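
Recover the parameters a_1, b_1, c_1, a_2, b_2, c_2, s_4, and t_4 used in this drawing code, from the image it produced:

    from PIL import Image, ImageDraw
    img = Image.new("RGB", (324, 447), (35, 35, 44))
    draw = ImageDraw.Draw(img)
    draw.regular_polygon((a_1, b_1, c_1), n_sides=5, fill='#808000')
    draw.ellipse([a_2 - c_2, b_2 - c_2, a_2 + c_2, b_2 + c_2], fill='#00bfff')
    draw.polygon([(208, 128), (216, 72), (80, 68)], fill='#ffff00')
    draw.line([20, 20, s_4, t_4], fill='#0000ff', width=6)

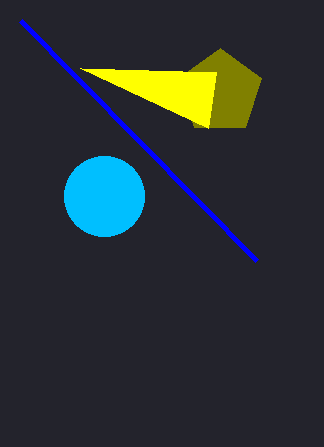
a_1 = 220
b_1 = 92
c_1 = 44
a_2 = 104
b_2 = 196
c_2 = 40
s_4 = 256
t_4 = 260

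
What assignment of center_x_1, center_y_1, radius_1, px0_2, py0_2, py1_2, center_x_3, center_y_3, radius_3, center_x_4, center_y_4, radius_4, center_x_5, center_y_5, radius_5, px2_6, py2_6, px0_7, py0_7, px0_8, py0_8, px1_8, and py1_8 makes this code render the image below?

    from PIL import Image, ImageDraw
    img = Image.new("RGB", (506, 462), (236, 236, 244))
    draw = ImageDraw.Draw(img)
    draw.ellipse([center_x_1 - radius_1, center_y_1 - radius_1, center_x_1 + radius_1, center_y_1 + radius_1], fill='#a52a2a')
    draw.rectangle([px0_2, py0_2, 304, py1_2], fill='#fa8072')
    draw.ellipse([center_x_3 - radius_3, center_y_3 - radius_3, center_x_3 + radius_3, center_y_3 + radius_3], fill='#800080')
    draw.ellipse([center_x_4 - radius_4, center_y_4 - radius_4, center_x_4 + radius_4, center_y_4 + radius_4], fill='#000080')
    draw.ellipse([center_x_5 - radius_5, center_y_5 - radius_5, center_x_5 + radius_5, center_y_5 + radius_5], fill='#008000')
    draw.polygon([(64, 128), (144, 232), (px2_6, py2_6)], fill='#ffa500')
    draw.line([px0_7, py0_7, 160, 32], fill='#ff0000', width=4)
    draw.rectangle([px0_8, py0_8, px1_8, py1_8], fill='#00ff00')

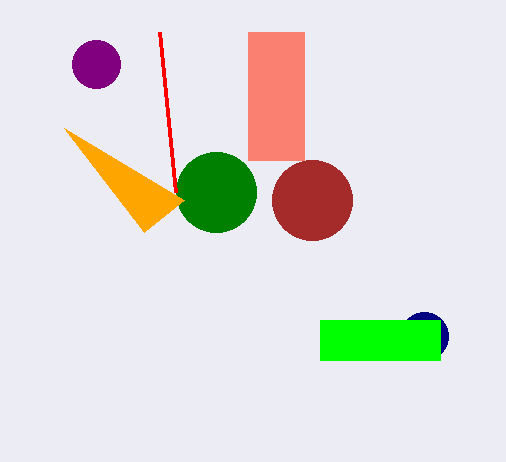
center_x_1 = 312; center_y_1 = 200; radius_1 = 40; px0_2 = 248; py0_2 = 32; py1_2 = 160; center_x_3 = 96; center_y_3 = 64; radius_3 = 24; center_x_4 = 424; center_y_4 = 336; radius_4 = 24; center_x_5 = 216; center_y_5 = 192; radius_5 = 40; px2_6 = 184; py2_6 = 200; px0_7 = 176; py0_7 = 192; px0_8 = 320; py0_8 = 320; px1_8 = 440; py1_8 = 360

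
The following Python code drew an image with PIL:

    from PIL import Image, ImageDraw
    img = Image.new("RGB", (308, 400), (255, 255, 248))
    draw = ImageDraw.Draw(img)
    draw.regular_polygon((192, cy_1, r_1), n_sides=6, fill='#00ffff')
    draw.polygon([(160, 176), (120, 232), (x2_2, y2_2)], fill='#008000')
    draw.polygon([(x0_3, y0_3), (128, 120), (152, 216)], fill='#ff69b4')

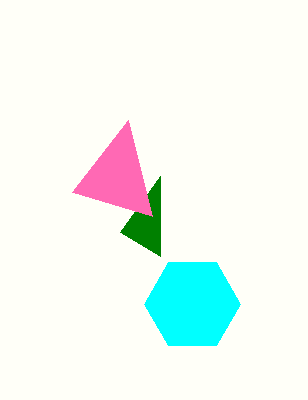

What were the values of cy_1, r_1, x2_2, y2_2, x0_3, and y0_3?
cy_1 = 304, r_1 = 48, x2_2 = 160, y2_2 = 256, x0_3 = 72, y0_3 = 192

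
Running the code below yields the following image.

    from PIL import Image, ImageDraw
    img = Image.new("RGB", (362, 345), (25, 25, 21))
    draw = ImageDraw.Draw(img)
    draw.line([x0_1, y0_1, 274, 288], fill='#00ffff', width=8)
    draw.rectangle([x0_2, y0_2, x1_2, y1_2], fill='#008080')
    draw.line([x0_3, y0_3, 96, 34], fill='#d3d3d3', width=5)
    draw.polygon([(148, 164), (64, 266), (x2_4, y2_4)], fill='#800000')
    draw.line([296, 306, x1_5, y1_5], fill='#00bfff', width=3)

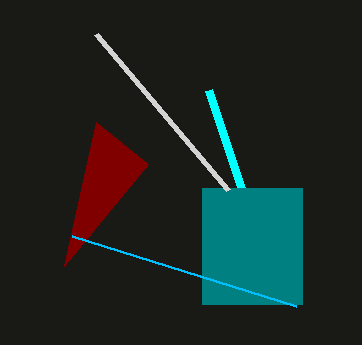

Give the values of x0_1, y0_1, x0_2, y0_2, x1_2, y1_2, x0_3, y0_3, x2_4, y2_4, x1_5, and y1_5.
x0_1 = 208, y0_1 = 90, x0_2 = 202, y0_2 = 188, x1_2 = 302, y1_2 = 304, x0_3 = 228, y0_3 = 190, x2_4 = 96, y2_4 = 122, x1_5 = 72, y1_5 = 236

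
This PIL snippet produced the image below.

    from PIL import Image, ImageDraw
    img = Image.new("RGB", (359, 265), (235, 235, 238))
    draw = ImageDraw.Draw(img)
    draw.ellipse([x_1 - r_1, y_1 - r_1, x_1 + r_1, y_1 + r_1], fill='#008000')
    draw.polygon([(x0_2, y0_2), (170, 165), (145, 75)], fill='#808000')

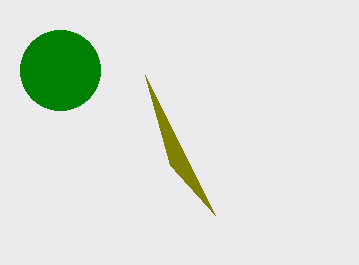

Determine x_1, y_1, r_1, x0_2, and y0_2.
x_1 = 60; y_1 = 70; r_1 = 40; x0_2 = 215; y0_2 = 215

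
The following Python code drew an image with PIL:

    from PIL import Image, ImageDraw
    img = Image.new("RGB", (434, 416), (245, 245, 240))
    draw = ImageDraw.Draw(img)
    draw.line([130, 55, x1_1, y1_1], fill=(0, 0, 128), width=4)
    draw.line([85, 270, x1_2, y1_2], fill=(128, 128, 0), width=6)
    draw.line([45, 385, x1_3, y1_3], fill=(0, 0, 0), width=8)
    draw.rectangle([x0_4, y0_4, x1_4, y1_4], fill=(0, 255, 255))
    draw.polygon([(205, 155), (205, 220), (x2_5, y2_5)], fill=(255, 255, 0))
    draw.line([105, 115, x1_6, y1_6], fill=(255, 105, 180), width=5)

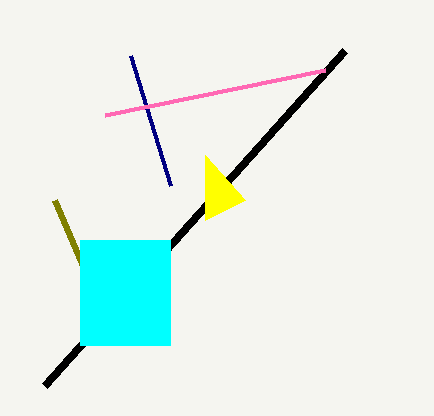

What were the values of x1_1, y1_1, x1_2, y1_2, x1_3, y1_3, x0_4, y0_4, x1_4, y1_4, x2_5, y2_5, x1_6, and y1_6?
x1_1 = 170, y1_1 = 185, x1_2 = 55, y1_2 = 200, x1_3 = 345, y1_3 = 50, x0_4 = 80, y0_4 = 240, x1_4 = 170, y1_4 = 345, x2_5 = 245, y2_5 = 200, x1_6 = 325, y1_6 = 70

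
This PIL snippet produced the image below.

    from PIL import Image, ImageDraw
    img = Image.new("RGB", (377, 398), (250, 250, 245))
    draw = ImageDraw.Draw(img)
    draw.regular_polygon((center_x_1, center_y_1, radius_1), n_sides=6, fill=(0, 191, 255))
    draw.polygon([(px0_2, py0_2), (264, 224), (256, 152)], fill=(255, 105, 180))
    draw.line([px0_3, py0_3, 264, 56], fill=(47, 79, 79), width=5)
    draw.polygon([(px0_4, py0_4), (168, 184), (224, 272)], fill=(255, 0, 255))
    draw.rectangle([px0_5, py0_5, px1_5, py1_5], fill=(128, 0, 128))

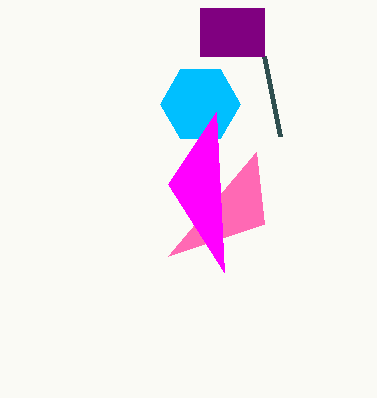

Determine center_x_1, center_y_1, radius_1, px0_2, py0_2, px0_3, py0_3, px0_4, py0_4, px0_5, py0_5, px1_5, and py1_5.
center_x_1 = 200, center_y_1 = 104, radius_1 = 40, px0_2 = 168, py0_2 = 256, px0_3 = 280, py0_3 = 136, px0_4 = 216, py0_4 = 112, px0_5 = 200, py0_5 = 8, px1_5 = 264, py1_5 = 56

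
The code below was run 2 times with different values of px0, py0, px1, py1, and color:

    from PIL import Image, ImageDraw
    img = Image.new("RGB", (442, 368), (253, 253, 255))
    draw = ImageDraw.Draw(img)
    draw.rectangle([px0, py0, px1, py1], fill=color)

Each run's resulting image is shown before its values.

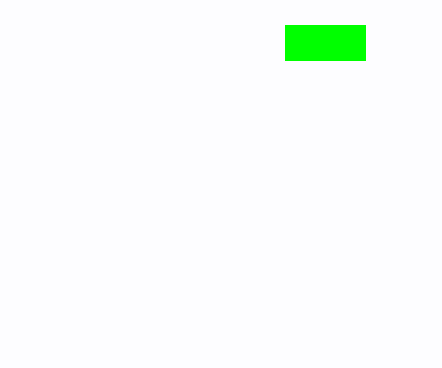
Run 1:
px0 = 285; py0 = 25; px1 = 365; py1 = 60; color = 'lime'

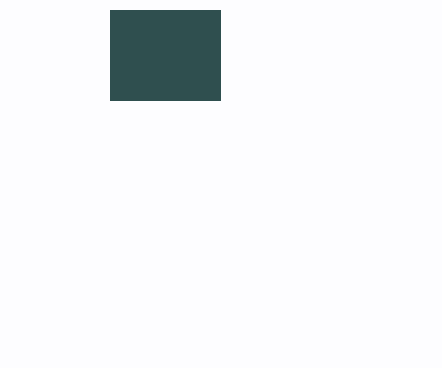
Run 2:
px0 = 110
py0 = 10
px1 = 220
py1 = 100
color = 'darkslategray'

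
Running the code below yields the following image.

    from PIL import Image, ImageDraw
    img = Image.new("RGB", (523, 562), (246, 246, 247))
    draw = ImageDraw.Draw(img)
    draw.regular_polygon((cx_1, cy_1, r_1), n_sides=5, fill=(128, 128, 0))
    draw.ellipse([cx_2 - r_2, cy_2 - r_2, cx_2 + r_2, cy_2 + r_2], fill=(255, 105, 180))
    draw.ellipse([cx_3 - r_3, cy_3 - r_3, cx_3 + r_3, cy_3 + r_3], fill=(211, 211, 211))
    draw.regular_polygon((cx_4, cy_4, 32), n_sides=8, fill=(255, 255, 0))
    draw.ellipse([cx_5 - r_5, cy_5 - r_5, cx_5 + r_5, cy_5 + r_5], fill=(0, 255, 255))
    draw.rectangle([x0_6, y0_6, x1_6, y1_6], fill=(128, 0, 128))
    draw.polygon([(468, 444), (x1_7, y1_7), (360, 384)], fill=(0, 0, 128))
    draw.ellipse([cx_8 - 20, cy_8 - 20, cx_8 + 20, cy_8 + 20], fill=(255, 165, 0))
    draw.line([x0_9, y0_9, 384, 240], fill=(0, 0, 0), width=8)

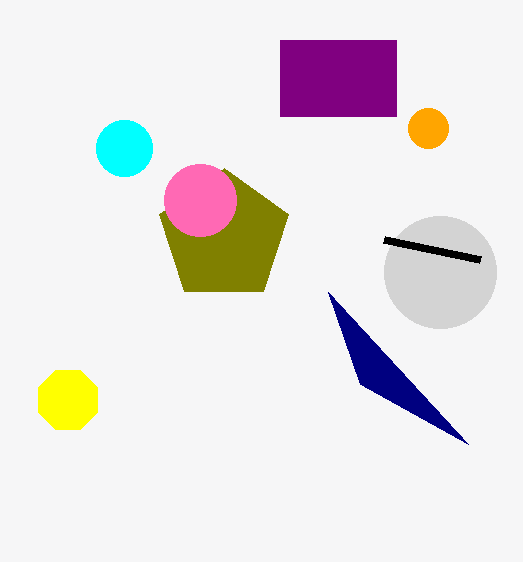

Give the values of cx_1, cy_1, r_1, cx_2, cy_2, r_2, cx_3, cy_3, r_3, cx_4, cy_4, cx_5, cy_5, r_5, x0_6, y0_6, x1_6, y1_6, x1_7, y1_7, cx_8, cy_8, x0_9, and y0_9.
cx_1 = 224
cy_1 = 236
r_1 = 68
cx_2 = 200
cy_2 = 200
r_2 = 36
cx_3 = 440
cy_3 = 272
r_3 = 56
cx_4 = 68
cy_4 = 400
cx_5 = 124
cy_5 = 148
r_5 = 28
x0_6 = 280
y0_6 = 40
x1_6 = 396
y1_6 = 116
x1_7 = 328
y1_7 = 292
cx_8 = 428
cy_8 = 128
x0_9 = 480
y0_9 = 260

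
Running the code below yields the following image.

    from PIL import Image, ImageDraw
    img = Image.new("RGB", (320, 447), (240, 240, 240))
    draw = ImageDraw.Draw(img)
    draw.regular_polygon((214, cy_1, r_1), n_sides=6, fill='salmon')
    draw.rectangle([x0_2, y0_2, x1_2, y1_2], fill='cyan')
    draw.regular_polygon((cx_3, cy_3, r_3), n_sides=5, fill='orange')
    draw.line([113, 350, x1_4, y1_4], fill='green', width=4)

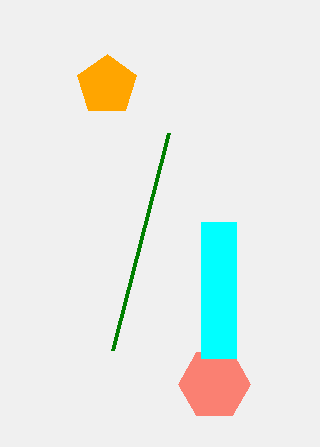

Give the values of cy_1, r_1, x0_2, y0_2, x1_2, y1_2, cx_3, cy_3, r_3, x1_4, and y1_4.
cy_1 = 384, r_1 = 36, x0_2 = 201, y0_2 = 222, x1_2 = 236, y1_2 = 358, cx_3 = 107, cy_3 = 85, r_3 = 31, x1_4 = 169, y1_4 = 133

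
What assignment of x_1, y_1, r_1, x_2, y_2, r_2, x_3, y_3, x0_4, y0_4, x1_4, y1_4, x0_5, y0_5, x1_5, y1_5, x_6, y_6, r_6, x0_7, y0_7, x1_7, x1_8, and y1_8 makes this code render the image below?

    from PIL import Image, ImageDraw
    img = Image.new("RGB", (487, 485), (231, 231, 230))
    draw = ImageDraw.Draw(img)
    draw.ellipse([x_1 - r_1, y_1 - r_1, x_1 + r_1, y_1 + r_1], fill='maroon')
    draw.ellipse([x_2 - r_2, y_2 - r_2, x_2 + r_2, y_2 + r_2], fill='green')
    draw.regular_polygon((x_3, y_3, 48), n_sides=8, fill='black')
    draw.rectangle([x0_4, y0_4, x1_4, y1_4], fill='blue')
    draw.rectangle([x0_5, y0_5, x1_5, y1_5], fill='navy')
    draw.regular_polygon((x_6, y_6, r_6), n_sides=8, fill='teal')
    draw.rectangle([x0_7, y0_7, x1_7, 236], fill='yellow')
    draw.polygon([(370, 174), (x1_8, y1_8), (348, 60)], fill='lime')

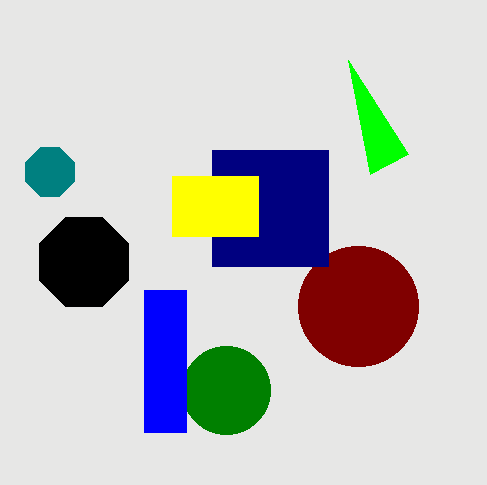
x_1 = 358, y_1 = 306, r_1 = 60, x_2 = 226, y_2 = 390, r_2 = 44, x_3 = 84, y_3 = 262, x0_4 = 144, y0_4 = 290, x1_4 = 186, y1_4 = 432, x0_5 = 212, y0_5 = 150, x1_5 = 328, y1_5 = 266, x_6 = 50, y_6 = 172, r_6 = 26, x0_7 = 172, y0_7 = 176, x1_7 = 258, x1_8 = 408, y1_8 = 154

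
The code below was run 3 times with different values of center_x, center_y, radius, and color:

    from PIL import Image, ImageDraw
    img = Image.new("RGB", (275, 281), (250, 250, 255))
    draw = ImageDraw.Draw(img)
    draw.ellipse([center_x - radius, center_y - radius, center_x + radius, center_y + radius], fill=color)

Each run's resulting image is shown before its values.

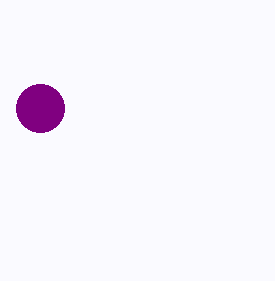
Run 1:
center_x = 40, center_y = 108, radius = 24, color = 'purple'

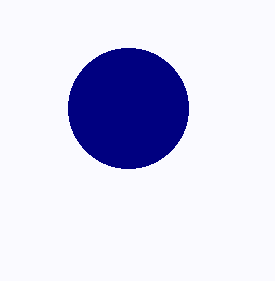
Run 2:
center_x = 128; center_y = 108; radius = 60; color = 'navy'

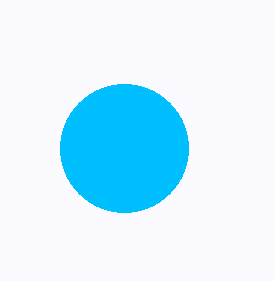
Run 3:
center_x = 124
center_y = 148
radius = 64
color = 'deepskyblue'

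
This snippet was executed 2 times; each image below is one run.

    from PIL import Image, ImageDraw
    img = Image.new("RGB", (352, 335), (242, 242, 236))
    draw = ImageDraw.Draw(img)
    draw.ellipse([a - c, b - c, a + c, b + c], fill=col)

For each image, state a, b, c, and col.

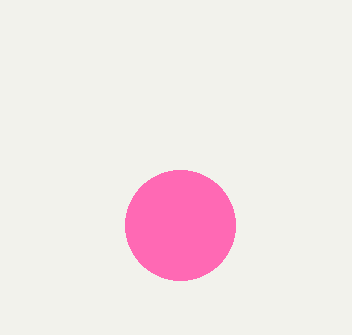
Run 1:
a = 180, b = 225, c = 55, col = 'hotpink'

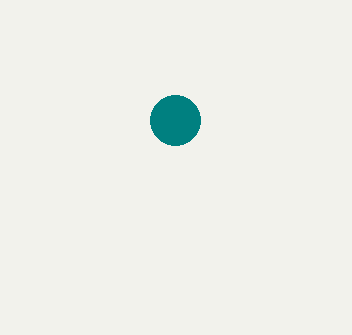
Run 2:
a = 175
b = 120
c = 25
col = 'teal'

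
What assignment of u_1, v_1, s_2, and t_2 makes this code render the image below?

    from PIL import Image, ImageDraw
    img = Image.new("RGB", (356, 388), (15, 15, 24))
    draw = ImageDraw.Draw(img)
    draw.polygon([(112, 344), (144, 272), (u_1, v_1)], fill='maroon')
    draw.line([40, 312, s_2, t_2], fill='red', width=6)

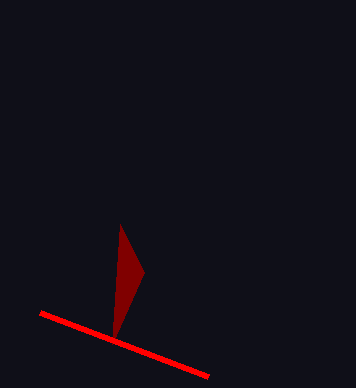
u_1 = 120; v_1 = 224; s_2 = 208; t_2 = 376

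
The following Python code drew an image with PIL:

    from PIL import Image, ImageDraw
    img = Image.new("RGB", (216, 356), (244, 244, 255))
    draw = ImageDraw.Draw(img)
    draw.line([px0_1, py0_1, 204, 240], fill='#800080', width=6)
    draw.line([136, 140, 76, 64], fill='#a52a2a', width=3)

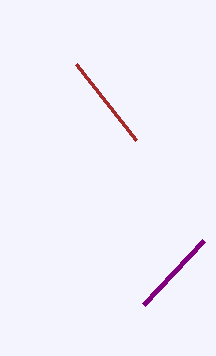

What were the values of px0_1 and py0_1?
px0_1 = 144, py0_1 = 304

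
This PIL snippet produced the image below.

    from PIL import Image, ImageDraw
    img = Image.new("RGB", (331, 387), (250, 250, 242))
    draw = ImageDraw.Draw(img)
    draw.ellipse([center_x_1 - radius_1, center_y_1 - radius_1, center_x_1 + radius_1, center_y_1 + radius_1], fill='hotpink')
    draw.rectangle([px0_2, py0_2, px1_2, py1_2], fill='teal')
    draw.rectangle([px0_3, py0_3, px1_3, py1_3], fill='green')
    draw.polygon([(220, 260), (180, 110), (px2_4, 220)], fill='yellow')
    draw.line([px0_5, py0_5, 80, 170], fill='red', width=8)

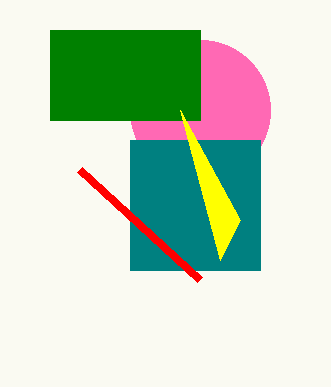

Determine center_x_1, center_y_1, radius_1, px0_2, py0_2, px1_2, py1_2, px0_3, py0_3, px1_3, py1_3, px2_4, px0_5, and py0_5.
center_x_1 = 200
center_y_1 = 110
radius_1 = 70
px0_2 = 130
py0_2 = 140
px1_2 = 260
py1_2 = 270
px0_3 = 50
py0_3 = 30
px1_3 = 200
py1_3 = 120
px2_4 = 240
px0_5 = 200
py0_5 = 280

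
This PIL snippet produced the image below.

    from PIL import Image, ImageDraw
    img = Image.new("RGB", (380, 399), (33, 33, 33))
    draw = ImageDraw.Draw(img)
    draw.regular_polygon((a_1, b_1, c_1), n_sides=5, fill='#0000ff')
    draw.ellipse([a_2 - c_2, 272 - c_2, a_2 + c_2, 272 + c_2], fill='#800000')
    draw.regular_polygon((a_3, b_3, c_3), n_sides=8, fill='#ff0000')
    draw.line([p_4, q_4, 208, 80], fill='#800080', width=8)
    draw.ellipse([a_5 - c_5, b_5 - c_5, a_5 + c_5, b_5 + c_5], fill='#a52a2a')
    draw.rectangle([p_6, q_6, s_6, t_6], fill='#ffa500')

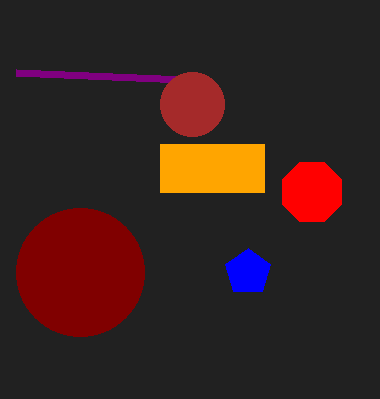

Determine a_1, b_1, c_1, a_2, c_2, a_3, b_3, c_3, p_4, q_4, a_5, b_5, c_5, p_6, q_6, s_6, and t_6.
a_1 = 248
b_1 = 272
c_1 = 24
a_2 = 80
c_2 = 64
a_3 = 312
b_3 = 192
c_3 = 32
p_4 = 16
q_4 = 72
a_5 = 192
b_5 = 104
c_5 = 32
p_6 = 160
q_6 = 144
s_6 = 264
t_6 = 192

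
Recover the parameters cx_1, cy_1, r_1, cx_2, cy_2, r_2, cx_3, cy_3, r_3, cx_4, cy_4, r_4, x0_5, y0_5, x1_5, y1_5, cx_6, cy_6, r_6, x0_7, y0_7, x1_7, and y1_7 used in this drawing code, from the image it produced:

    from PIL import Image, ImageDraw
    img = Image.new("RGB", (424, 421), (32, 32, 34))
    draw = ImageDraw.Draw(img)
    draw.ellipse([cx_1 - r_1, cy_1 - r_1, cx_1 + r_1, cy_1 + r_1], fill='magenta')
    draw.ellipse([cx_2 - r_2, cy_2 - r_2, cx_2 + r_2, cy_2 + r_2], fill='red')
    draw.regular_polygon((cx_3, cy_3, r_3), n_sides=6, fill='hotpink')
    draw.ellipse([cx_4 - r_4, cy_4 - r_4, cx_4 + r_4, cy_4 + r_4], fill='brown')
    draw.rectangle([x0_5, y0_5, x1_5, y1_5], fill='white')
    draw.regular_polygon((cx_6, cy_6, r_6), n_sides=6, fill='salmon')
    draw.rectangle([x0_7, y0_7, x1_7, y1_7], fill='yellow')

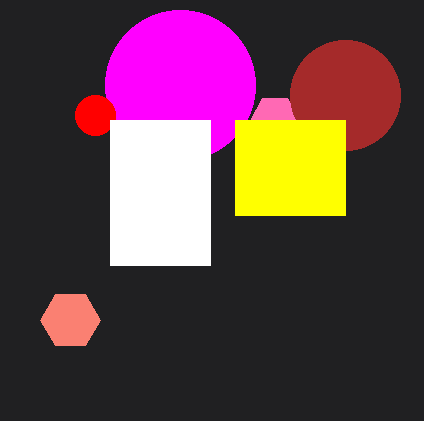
cx_1 = 180; cy_1 = 85; r_1 = 75; cx_2 = 95; cy_2 = 115; r_2 = 20; cx_3 = 275; cy_3 = 120; r_3 = 25; cx_4 = 345; cy_4 = 95; r_4 = 55; x0_5 = 110; y0_5 = 120; x1_5 = 210; y1_5 = 265; cx_6 = 70; cy_6 = 320; r_6 = 30; x0_7 = 235; y0_7 = 120; x1_7 = 345; y1_7 = 215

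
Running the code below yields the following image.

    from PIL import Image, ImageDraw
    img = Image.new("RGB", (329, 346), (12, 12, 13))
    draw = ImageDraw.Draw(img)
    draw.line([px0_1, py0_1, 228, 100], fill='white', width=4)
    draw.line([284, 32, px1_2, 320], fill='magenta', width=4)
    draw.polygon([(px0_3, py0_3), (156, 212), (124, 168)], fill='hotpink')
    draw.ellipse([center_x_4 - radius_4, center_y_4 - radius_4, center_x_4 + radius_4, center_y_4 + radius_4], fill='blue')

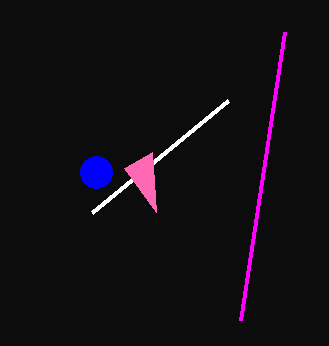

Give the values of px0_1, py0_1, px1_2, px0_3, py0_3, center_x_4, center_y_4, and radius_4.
px0_1 = 92
py0_1 = 212
px1_2 = 240
px0_3 = 152
py0_3 = 152
center_x_4 = 96
center_y_4 = 172
radius_4 = 16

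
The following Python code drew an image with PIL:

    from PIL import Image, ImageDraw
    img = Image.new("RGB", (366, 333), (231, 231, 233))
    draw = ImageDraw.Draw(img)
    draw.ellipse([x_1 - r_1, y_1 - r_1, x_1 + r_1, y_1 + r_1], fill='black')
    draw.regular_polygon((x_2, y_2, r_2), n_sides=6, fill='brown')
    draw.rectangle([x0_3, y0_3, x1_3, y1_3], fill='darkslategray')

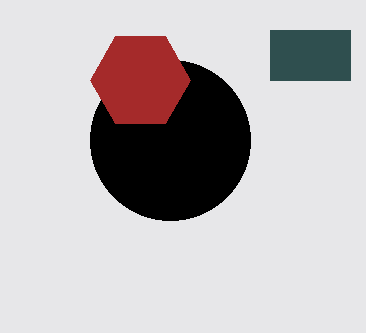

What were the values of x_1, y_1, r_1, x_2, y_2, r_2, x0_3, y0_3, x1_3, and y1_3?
x_1 = 170, y_1 = 140, r_1 = 80, x_2 = 140, y_2 = 80, r_2 = 50, x0_3 = 270, y0_3 = 30, x1_3 = 350, y1_3 = 80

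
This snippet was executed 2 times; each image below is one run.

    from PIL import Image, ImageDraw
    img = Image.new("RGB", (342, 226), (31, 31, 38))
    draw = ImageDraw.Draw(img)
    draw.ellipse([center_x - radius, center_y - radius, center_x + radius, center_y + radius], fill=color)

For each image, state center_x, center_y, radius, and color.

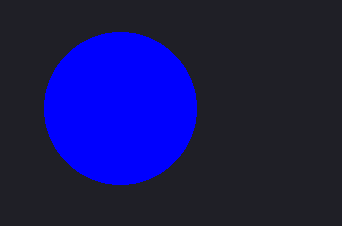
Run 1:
center_x = 120, center_y = 108, radius = 76, color = 'blue'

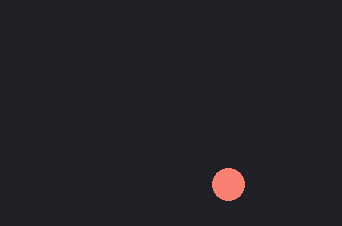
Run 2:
center_x = 228; center_y = 184; radius = 16; color = 'salmon'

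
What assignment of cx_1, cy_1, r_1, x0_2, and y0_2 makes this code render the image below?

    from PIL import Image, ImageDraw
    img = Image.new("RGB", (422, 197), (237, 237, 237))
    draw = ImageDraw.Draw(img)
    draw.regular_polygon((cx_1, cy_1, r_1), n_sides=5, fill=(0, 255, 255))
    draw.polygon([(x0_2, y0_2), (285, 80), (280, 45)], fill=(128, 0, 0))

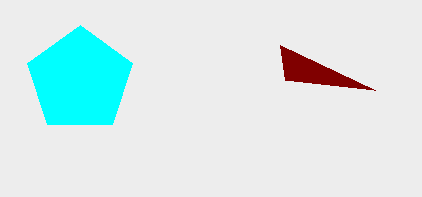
cx_1 = 80
cy_1 = 80
r_1 = 55
x0_2 = 375
y0_2 = 90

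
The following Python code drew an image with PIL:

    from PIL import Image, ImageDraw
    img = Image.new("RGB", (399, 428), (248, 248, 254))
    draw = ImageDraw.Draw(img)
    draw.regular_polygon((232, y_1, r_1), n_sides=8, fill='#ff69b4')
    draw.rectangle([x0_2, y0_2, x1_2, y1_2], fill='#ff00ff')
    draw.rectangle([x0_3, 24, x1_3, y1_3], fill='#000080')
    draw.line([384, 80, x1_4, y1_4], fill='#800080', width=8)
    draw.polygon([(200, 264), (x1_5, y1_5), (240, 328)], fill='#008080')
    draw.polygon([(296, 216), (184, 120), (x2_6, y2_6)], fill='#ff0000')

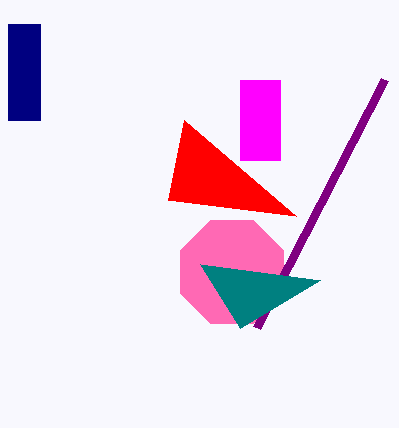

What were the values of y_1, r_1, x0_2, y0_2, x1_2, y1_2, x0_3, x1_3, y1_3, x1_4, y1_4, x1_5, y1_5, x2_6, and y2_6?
y_1 = 272, r_1 = 56, x0_2 = 240, y0_2 = 80, x1_2 = 280, y1_2 = 160, x0_3 = 8, x1_3 = 40, y1_3 = 120, x1_4 = 256, y1_4 = 328, x1_5 = 320, y1_5 = 280, x2_6 = 168, y2_6 = 200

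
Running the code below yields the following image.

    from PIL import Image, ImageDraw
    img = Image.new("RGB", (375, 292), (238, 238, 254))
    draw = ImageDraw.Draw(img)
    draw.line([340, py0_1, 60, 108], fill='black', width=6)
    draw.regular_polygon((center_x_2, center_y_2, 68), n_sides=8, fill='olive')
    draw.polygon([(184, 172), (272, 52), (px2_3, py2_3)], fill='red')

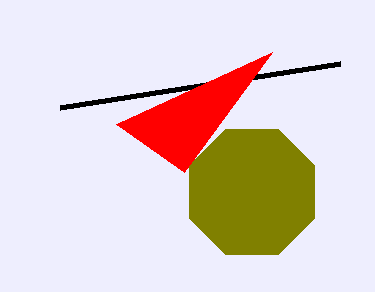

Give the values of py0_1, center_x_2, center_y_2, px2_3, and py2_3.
py0_1 = 64; center_x_2 = 252; center_y_2 = 192; px2_3 = 116; py2_3 = 124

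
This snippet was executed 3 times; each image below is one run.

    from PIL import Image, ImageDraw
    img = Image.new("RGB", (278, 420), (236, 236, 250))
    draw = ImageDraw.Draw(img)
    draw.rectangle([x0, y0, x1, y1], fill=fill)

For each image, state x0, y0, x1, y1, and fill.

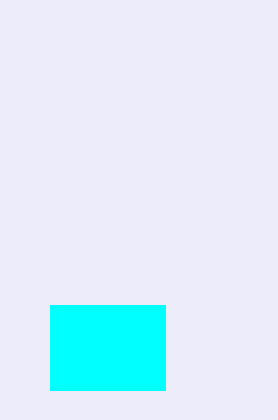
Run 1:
x0 = 50, y0 = 305, x1 = 165, y1 = 390, fill = 'cyan'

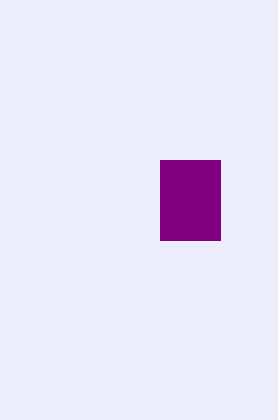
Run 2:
x0 = 160; y0 = 160; x1 = 220; y1 = 240; fill = 'purple'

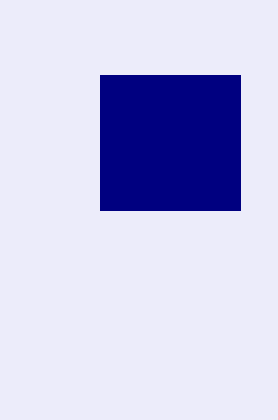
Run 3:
x0 = 100; y0 = 75; x1 = 240; y1 = 210; fill = 'navy'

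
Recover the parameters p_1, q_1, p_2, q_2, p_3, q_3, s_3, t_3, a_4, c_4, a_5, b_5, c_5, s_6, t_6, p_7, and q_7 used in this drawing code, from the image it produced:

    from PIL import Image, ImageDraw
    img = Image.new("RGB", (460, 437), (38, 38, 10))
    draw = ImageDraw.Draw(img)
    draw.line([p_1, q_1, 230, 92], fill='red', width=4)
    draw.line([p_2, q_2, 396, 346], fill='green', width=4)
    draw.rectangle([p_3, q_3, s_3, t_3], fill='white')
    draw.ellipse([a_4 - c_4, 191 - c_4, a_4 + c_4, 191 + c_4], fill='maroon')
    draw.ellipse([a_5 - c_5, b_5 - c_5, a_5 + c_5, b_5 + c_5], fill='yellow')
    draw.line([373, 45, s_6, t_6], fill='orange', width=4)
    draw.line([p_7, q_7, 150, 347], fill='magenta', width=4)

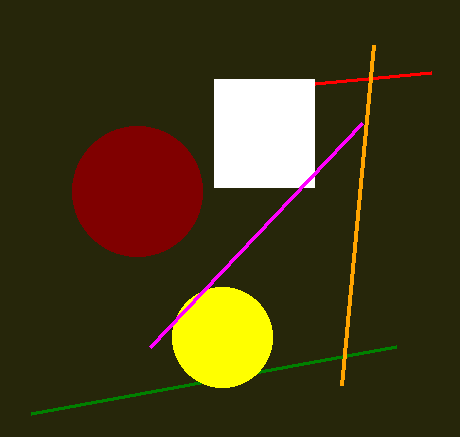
p_1 = 431
q_1 = 73
p_2 = 31
q_2 = 413
p_3 = 214
q_3 = 79
s_3 = 314
t_3 = 187
a_4 = 137
c_4 = 65
a_5 = 222
b_5 = 337
c_5 = 50
s_6 = 341
t_6 = 385
p_7 = 362
q_7 = 123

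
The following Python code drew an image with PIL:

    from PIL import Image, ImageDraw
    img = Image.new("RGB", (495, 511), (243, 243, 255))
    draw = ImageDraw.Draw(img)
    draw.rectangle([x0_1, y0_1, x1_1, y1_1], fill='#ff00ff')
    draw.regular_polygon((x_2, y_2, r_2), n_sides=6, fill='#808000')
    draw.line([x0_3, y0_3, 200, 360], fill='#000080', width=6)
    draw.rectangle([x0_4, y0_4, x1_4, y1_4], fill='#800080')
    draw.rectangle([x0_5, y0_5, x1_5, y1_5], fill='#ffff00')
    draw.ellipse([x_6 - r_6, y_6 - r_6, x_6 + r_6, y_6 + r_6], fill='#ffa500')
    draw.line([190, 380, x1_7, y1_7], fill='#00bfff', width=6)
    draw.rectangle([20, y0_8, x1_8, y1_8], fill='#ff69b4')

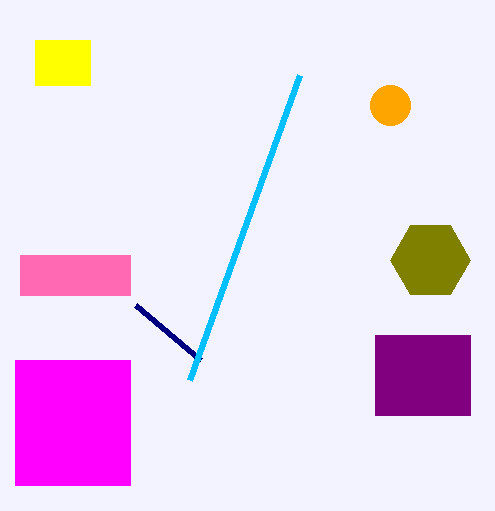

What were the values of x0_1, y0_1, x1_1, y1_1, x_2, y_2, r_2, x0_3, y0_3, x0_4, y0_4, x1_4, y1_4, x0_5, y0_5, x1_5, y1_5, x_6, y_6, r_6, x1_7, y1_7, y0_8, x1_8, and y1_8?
x0_1 = 15; y0_1 = 360; x1_1 = 130; y1_1 = 485; x_2 = 430; y_2 = 260; r_2 = 40; x0_3 = 135; y0_3 = 305; x0_4 = 375; y0_4 = 335; x1_4 = 470; y1_4 = 415; x0_5 = 35; y0_5 = 40; x1_5 = 90; y1_5 = 85; x_6 = 390; y_6 = 105; r_6 = 20; x1_7 = 300; y1_7 = 75; y0_8 = 255; x1_8 = 130; y1_8 = 295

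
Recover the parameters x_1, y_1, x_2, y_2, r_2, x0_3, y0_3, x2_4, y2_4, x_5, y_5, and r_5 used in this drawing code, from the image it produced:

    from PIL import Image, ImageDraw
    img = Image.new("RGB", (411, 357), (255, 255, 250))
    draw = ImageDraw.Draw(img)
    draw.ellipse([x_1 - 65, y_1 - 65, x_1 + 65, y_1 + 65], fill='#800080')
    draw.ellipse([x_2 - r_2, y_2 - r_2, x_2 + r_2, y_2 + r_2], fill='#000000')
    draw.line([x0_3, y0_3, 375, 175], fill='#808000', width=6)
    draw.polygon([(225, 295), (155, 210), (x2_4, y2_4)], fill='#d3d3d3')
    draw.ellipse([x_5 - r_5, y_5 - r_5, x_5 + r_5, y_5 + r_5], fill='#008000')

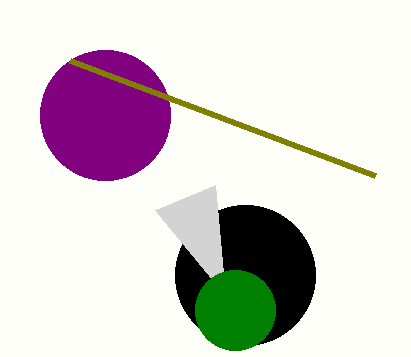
x_1 = 105
y_1 = 115
x_2 = 245
y_2 = 275
r_2 = 70
x0_3 = 70
y0_3 = 60
x2_4 = 215
y2_4 = 185
x_5 = 235
y_5 = 310
r_5 = 40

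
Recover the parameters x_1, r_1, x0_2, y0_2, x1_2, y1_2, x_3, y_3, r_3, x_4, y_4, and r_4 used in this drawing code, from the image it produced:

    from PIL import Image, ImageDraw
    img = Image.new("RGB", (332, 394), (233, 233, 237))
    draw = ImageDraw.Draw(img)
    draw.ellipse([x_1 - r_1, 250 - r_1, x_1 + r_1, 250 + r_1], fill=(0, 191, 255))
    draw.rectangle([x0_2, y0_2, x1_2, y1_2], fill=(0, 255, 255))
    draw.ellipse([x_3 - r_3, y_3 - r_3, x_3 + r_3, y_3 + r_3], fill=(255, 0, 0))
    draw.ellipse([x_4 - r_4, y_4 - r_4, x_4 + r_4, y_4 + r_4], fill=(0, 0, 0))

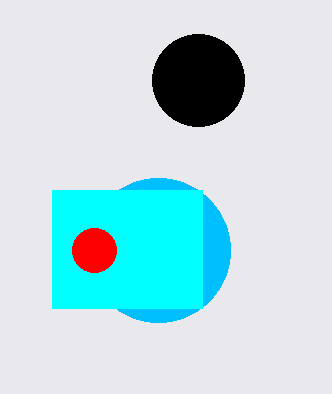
x_1 = 158, r_1 = 72, x0_2 = 52, y0_2 = 190, x1_2 = 202, y1_2 = 308, x_3 = 94, y_3 = 250, r_3 = 22, x_4 = 198, y_4 = 80, r_4 = 46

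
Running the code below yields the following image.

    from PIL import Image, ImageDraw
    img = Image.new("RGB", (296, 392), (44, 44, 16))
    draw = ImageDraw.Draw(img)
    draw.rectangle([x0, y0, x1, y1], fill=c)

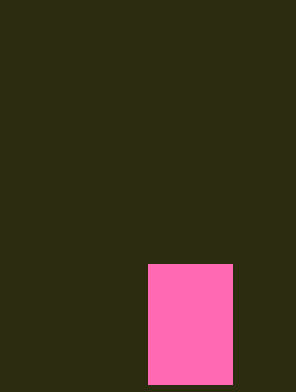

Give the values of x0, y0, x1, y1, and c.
x0 = 148, y0 = 264, x1 = 232, y1 = 384, c = 'hotpink'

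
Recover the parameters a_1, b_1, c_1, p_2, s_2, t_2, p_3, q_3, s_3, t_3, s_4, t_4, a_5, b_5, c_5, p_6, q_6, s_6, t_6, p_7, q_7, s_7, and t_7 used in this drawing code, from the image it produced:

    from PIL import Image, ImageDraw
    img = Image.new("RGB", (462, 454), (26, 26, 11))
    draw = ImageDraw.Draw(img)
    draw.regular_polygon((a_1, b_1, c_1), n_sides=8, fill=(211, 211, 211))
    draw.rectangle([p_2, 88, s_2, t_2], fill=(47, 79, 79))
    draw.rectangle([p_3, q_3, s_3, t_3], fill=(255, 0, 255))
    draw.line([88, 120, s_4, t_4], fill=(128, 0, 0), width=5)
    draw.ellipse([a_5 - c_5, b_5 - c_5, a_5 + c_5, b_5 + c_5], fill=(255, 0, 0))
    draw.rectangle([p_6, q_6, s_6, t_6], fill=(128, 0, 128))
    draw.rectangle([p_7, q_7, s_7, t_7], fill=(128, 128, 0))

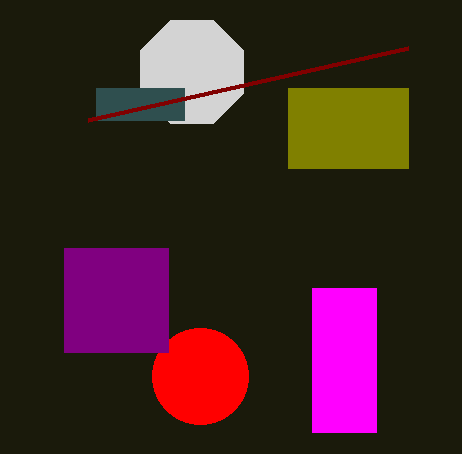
a_1 = 192
b_1 = 72
c_1 = 56
p_2 = 96
s_2 = 184
t_2 = 120
p_3 = 312
q_3 = 288
s_3 = 376
t_3 = 432
s_4 = 408
t_4 = 48
a_5 = 200
b_5 = 376
c_5 = 48
p_6 = 64
q_6 = 248
s_6 = 168
t_6 = 352
p_7 = 288
q_7 = 88
s_7 = 408
t_7 = 168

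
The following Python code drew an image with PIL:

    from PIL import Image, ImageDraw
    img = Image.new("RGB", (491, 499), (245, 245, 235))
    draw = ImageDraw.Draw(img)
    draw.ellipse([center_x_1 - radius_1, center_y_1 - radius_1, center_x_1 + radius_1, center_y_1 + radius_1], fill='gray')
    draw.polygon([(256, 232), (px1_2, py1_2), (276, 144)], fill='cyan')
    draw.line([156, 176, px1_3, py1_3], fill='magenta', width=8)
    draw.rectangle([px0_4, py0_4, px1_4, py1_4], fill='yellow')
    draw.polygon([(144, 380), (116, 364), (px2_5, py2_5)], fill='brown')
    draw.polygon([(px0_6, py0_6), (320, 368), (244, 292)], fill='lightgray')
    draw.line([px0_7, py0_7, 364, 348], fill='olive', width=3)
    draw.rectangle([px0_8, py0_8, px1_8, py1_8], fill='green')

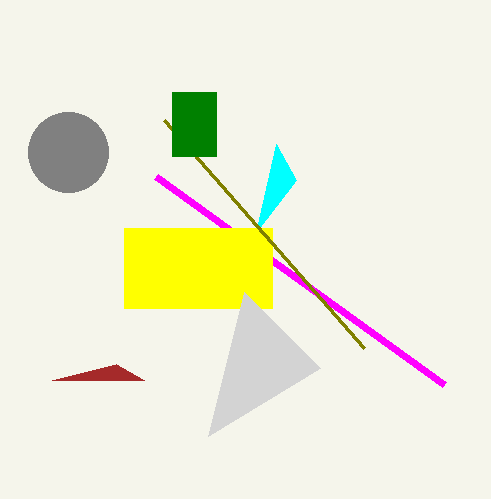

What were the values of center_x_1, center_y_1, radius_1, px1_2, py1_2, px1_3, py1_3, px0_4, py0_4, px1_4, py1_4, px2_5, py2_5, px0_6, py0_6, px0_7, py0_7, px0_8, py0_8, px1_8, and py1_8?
center_x_1 = 68
center_y_1 = 152
radius_1 = 40
px1_2 = 296
py1_2 = 180
px1_3 = 444
py1_3 = 384
px0_4 = 124
py0_4 = 228
px1_4 = 272
py1_4 = 308
px2_5 = 52
py2_5 = 380
px0_6 = 208
py0_6 = 436
px0_7 = 164
py0_7 = 120
px0_8 = 172
py0_8 = 92
px1_8 = 216
py1_8 = 156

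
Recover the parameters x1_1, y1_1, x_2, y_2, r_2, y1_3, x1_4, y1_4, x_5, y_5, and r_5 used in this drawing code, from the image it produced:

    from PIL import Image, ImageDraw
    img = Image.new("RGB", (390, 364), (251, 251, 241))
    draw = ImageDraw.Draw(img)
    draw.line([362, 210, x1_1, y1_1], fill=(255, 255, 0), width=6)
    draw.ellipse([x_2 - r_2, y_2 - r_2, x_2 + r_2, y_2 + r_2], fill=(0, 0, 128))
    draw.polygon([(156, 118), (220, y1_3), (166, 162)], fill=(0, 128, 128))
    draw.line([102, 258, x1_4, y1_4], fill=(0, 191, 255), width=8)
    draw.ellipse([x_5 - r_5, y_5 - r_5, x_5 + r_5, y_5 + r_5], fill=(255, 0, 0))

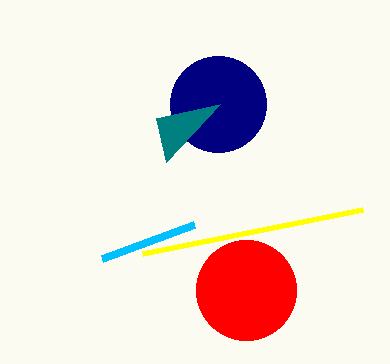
x1_1 = 142
y1_1 = 254
x_2 = 218
y_2 = 104
r_2 = 48
y1_3 = 104
x1_4 = 194
y1_4 = 224
x_5 = 246
y_5 = 290
r_5 = 50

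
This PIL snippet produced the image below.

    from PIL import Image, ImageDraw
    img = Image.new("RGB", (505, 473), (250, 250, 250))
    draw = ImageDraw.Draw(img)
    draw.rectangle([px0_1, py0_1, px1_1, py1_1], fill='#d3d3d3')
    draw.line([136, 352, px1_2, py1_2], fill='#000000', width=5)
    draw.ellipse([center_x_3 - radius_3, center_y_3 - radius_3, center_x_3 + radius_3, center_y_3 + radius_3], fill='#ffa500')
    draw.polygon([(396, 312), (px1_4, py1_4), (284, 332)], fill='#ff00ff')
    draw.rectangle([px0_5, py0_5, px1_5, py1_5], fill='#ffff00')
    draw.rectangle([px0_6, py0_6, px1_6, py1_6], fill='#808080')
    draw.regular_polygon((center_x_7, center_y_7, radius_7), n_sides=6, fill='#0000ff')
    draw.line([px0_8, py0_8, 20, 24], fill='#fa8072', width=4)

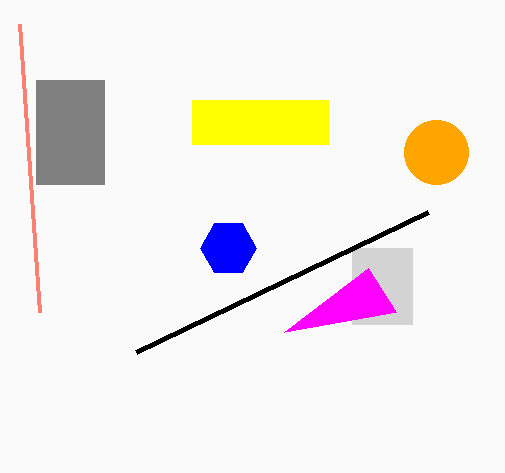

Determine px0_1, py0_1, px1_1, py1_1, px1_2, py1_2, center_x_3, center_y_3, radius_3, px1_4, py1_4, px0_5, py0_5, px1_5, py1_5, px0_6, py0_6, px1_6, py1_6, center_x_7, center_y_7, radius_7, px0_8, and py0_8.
px0_1 = 352
py0_1 = 248
px1_1 = 412
py1_1 = 324
px1_2 = 428
py1_2 = 212
center_x_3 = 436
center_y_3 = 152
radius_3 = 32
px1_4 = 368
py1_4 = 268
px0_5 = 192
py0_5 = 100
px1_5 = 328
py1_5 = 144
px0_6 = 36
py0_6 = 80
px1_6 = 104
py1_6 = 184
center_x_7 = 228
center_y_7 = 248
radius_7 = 28
px0_8 = 40
py0_8 = 312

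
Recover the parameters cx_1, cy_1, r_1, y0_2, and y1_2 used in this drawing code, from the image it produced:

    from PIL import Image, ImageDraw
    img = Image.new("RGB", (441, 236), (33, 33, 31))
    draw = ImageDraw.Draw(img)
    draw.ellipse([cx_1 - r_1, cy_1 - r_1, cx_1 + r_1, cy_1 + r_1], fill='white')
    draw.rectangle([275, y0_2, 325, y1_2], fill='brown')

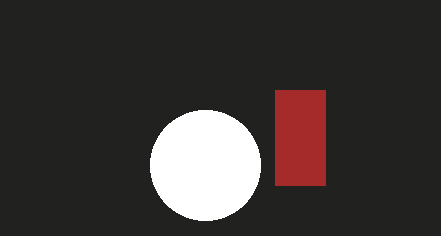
cx_1 = 205
cy_1 = 165
r_1 = 55
y0_2 = 90
y1_2 = 185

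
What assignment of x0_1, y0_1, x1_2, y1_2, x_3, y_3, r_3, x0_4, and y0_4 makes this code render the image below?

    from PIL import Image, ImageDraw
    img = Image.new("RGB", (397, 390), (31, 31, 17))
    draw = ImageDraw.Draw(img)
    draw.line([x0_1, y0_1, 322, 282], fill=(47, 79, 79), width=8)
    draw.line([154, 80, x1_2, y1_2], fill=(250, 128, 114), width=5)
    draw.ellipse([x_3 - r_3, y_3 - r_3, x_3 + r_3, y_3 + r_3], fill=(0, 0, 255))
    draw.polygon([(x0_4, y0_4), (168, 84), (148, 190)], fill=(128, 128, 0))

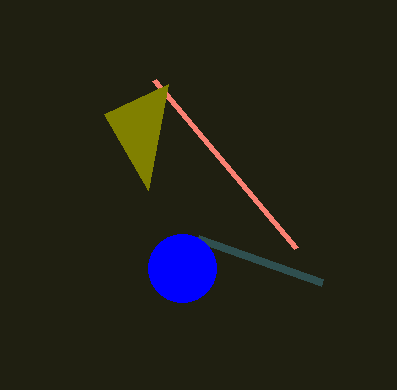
x0_1 = 198, y0_1 = 238, x1_2 = 296, y1_2 = 248, x_3 = 182, y_3 = 268, r_3 = 34, x0_4 = 104, y0_4 = 114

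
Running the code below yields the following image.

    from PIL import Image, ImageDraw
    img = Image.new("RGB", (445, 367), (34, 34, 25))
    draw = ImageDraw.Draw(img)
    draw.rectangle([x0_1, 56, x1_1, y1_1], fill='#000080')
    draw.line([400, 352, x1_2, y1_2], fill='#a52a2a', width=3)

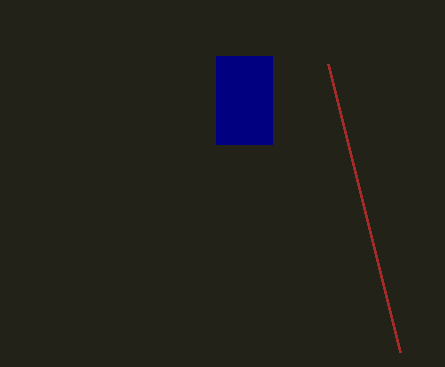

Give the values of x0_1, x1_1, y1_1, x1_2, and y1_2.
x0_1 = 216
x1_1 = 272
y1_1 = 144
x1_2 = 328
y1_2 = 64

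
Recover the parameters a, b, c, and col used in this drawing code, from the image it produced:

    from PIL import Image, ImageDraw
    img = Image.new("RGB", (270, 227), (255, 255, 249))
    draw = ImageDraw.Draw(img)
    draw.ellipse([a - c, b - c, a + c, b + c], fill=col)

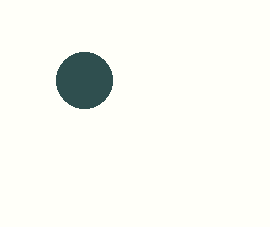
a = 84
b = 80
c = 28
col = 'darkslategray'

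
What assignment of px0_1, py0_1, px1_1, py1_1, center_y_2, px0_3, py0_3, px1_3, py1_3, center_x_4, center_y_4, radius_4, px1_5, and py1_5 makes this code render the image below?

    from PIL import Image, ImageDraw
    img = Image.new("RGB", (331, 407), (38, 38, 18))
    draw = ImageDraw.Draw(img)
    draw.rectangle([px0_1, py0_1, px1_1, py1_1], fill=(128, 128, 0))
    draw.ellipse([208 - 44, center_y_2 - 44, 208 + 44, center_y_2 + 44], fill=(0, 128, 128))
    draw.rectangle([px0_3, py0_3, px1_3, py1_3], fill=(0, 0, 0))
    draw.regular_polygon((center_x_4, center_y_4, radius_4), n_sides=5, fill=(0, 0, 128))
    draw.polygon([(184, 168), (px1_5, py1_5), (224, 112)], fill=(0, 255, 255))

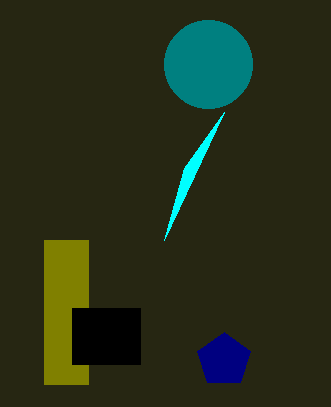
px0_1 = 44; py0_1 = 240; px1_1 = 88; py1_1 = 384; center_y_2 = 64; px0_3 = 72; py0_3 = 308; px1_3 = 140; py1_3 = 364; center_x_4 = 224; center_y_4 = 360; radius_4 = 28; px1_5 = 164; py1_5 = 240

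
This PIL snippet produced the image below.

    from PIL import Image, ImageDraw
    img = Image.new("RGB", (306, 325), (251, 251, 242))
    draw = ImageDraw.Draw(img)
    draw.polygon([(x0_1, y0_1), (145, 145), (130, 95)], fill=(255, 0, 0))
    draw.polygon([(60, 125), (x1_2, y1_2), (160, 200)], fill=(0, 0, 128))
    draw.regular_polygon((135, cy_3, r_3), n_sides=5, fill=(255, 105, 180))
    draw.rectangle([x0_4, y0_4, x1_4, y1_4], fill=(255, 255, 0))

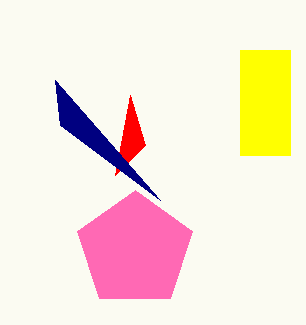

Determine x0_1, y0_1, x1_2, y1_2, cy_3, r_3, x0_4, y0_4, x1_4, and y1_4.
x0_1 = 115
y0_1 = 175
x1_2 = 55
y1_2 = 80
cy_3 = 250
r_3 = 60
x0_4 = 240
y0_4 = 50
x1_4 = 290
y1_4 = 155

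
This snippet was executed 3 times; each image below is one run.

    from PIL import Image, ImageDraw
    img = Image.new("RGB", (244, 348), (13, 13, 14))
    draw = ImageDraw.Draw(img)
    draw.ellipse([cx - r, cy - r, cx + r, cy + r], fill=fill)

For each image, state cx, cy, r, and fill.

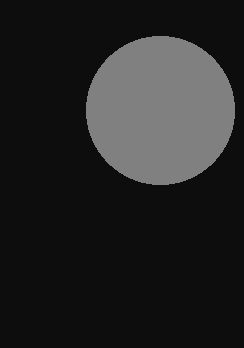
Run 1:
cx = 160, cy = 110, r = 74, fill = 'gray'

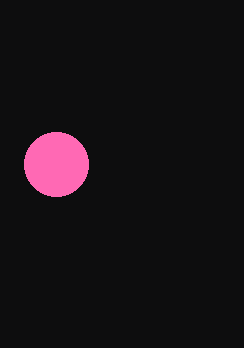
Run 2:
cx = 56
cy = 164
r = 32
fill = 'hotpink'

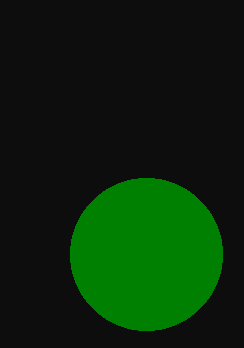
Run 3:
cx = 146
cy = 254
r = 76
fill = 'green'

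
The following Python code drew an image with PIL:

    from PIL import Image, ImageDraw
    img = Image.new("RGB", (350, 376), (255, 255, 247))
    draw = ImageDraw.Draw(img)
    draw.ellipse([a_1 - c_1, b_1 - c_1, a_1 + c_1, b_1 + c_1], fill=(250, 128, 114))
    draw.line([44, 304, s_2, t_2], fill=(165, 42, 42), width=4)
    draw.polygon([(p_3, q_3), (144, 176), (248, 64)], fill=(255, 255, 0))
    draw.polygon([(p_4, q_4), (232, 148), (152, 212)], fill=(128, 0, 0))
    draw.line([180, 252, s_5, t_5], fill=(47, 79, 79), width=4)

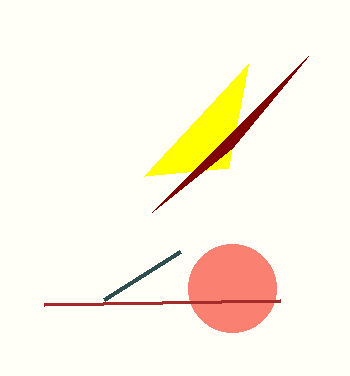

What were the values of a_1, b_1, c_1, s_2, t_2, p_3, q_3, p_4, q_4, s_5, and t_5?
a_1 = 232
b_1 = 288
c_1 = 44
s_2 = 280
t_2 = 300
p_3 = 228
q_3 = 168
p_4 = 308
q_4 = 56
s_5 = 104
t_5 = 300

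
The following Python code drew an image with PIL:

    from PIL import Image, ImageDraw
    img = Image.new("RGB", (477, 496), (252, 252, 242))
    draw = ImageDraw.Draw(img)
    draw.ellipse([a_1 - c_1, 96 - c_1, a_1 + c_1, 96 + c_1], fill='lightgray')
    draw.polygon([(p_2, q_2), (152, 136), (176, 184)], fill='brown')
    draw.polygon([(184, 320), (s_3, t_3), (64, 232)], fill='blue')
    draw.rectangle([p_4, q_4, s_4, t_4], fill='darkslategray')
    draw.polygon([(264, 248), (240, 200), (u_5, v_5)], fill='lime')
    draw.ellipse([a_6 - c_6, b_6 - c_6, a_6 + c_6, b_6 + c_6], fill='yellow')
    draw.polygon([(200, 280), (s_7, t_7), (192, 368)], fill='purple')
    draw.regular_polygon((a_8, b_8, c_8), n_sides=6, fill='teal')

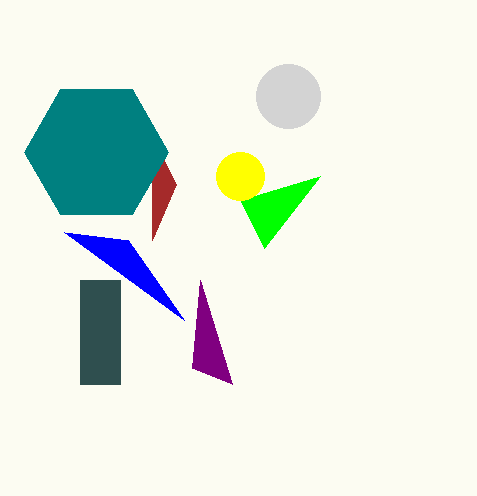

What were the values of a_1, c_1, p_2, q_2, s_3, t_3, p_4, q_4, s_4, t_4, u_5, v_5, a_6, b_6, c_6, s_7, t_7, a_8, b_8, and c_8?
a_1 = 288; c_1 = 32; p_2 = 152; q_2 = 240; s_3 = 128; t_3 = 240; p_4 = 80; q_4 = 280; s_4 = 120; t_4 = 384; u_5 = 320; v_5 = 176; a_6 = 240; b_6 = 176; c_6 = 24; s_7 = 232; t_7 = 384; a_8 = 96; b_8 = 152; c_8 = 72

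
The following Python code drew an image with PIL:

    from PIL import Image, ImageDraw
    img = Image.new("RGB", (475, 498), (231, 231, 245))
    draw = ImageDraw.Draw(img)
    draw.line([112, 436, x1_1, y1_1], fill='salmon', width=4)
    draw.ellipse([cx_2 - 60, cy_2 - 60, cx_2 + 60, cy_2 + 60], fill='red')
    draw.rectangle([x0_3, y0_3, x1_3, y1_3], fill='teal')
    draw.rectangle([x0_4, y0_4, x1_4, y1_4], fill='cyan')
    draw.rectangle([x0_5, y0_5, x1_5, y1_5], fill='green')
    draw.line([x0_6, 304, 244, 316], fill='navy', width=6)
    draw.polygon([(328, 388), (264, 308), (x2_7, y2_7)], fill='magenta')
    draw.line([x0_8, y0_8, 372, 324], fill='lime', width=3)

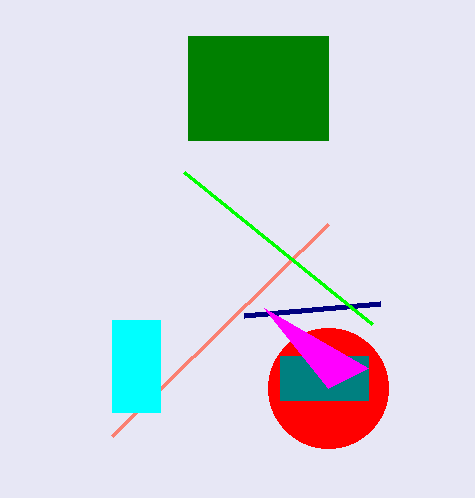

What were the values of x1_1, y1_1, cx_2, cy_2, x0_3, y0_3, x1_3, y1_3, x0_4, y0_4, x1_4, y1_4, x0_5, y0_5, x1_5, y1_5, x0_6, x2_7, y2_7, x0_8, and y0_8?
x1_1 = 328, y1_1 = 224, cx_2 = 328, cy_2 = 388, x0_3 = 280, y0_3 = 356, x1_3 = 368, y1_3 = 400, x0_4 = 112, y0_4 = 320, x1_4 = 160, y1_4 = 412, x0_5 = 188, y0_5 = 36, x1_5 = 328, y1_5 = 140, x0_6 = 380, x2_7 = 368, y2_7 = 368, x0_8 = 184, y0_8 = 172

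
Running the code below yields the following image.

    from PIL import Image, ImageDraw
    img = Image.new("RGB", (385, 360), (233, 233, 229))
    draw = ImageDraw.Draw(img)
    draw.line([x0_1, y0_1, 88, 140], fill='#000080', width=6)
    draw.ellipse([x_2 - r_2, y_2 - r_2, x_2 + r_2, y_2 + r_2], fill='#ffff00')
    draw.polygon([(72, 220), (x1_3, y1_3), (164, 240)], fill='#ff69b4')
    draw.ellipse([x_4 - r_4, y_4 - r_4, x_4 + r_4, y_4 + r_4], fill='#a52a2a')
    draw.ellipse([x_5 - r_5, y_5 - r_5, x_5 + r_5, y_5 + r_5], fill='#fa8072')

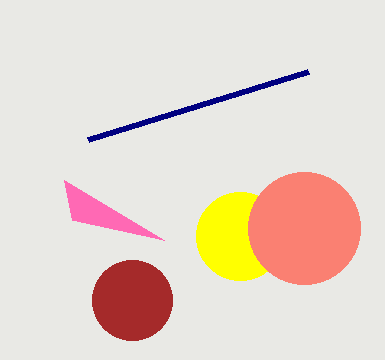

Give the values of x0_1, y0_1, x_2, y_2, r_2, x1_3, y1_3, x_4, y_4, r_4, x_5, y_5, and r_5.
x0_1 = 308, y0_1 = 72, x_2 = 240, y_2 = 236, r_2 = 44, x1_3 = 64, y1_3 = 180, x_4 = 132, y_4 = 300, r_4 = 40, x_5 = 304, y_5 = 228, r_5 = 56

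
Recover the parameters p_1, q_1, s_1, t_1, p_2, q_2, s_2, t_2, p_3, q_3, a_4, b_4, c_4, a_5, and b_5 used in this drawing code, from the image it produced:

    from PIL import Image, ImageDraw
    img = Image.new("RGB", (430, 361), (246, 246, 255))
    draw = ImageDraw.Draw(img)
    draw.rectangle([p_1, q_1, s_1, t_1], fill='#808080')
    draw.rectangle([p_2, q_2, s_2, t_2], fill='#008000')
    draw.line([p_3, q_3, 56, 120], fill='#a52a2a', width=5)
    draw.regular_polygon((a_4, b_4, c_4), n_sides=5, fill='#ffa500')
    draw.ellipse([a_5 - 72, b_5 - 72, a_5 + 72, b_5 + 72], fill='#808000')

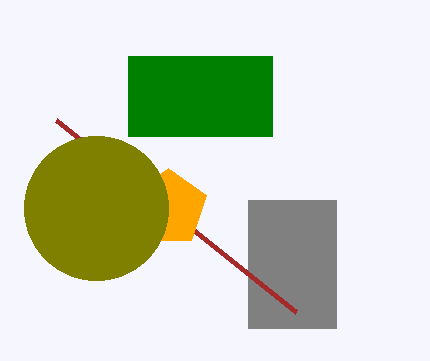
p_1 = 248; q_1 = 200; s_1 = 336; t_1 = 328; p_2 = 128; q_2 = 56; s_2 = 272; t_2 = 136; p_3 = 296; q_3 = 312; a_4 = 168; b_4 = 208; c_4 = 40; a_5 = 96; b_5 = 208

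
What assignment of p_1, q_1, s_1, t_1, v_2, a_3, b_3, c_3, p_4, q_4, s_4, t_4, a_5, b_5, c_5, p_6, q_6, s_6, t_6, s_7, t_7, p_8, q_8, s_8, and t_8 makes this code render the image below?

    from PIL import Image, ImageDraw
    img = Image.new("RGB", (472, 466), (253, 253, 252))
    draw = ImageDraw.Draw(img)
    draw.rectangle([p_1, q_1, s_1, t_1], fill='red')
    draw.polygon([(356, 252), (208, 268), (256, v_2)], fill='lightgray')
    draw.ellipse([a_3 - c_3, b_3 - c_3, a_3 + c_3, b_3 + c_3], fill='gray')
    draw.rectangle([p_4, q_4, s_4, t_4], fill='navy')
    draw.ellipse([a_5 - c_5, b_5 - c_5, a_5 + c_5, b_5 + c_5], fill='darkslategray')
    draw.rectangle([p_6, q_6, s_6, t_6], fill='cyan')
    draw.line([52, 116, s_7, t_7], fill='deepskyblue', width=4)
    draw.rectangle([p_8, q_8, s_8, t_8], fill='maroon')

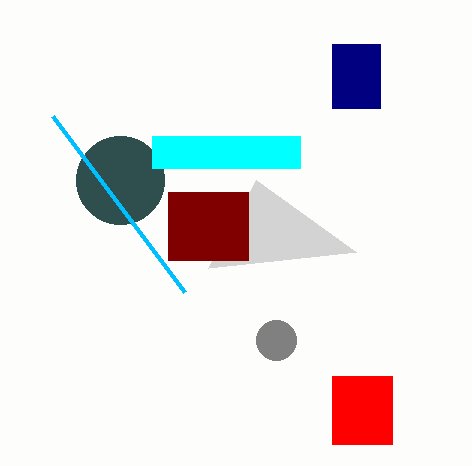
p_1 = 332
q_1 = 376
s_1 = 392
t_1 = 444
v_2 = 180
a_3 = 276
b_3 = 340
c_3 = 20
p_4 = 332
q_4 = 44
s_4 = 380
t_4 = 108
a_5 = 120
b_5 = 180
c_5 = 44
p_6 = 152
q_6 = 136
s_6 = 300
t_6 = 168
s_7 = 184
t_7 = 292
p_8 = 168
q_8 = 192
s_8 = 248
t_8 = 260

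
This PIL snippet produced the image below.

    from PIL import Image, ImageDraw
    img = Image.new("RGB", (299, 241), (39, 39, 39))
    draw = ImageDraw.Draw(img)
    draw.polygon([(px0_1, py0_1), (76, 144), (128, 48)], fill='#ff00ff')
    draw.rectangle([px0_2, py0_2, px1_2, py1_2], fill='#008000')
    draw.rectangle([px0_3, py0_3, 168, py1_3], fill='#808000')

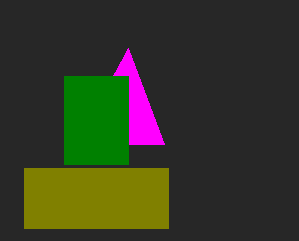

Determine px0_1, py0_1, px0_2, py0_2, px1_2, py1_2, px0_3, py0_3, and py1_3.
px0_1 = 164, py0_1 = 144, px0_2 = 64, py0_2 = 76, px1_2 = 128, py1_2 = 164, px0_3 = 24, py0_3 = 168, py1_3 = 228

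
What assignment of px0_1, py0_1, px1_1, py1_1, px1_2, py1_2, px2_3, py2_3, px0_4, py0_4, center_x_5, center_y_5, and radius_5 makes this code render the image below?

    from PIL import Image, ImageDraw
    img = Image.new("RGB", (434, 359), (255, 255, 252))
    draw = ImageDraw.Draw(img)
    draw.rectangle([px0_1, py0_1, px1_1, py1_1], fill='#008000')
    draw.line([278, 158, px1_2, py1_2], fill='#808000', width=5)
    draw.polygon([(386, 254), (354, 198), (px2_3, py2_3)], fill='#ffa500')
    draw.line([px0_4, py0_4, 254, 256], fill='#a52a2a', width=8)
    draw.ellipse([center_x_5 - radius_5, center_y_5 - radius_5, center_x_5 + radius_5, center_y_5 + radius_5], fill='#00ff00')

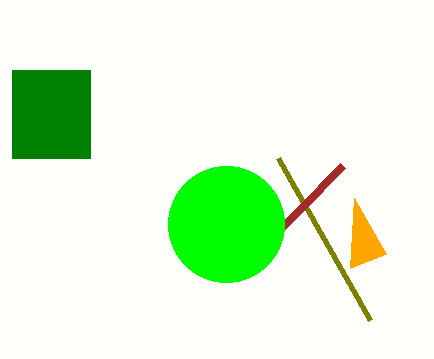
px0_1 = 12; py0_1 = 70; px1_1 = 90; py1_1 = 158; px1_2 = 370; py1_2 = 320; px2_3 = 350; py2_3 = 268; px0_4 = 342; py0_4 = 166; center_x_5 = 226; center_y_5 = 224; radius_5 = 58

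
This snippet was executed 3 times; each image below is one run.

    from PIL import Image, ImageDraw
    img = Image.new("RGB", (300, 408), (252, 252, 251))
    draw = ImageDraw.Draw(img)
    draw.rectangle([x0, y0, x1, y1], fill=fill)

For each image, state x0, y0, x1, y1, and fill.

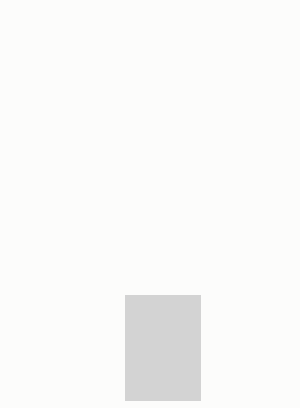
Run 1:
x0 = 125; y0 = 295; x1 = 200; y1 = 400; fill = 'lightgray'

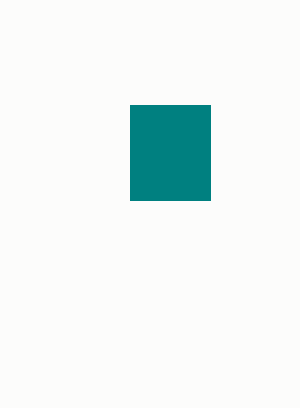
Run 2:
x0 = 130, y0 = 105, x1 = 210, y1 = 200, fill = 'teal'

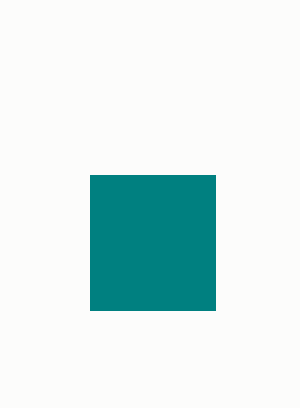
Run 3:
x0 = 90, y0 = 175, x1 = 215, y1 = 310, fill = 'teal'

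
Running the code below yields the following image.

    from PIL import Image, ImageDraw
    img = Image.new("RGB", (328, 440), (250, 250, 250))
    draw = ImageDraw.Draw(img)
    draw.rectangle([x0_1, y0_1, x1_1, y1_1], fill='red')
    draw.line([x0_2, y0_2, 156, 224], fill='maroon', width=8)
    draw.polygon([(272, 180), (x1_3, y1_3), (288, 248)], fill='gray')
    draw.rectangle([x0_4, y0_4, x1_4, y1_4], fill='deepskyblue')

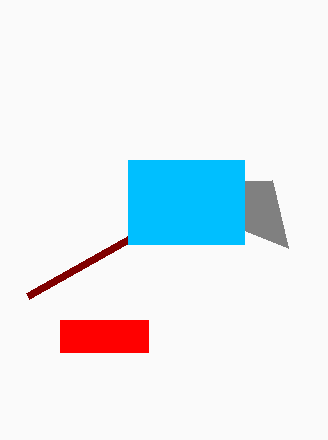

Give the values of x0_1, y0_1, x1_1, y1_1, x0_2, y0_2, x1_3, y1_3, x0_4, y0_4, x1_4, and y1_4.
x0_1 = 60, y0_1 = 320, x1_1 = 148, y1_1 = 352, x0_2 = 28, y0_2 = 296, x1_3 = 128, y1_3 = 184, x0_4 = 128, y0_4 = 160, x1_4 = 244, y1_4 = 244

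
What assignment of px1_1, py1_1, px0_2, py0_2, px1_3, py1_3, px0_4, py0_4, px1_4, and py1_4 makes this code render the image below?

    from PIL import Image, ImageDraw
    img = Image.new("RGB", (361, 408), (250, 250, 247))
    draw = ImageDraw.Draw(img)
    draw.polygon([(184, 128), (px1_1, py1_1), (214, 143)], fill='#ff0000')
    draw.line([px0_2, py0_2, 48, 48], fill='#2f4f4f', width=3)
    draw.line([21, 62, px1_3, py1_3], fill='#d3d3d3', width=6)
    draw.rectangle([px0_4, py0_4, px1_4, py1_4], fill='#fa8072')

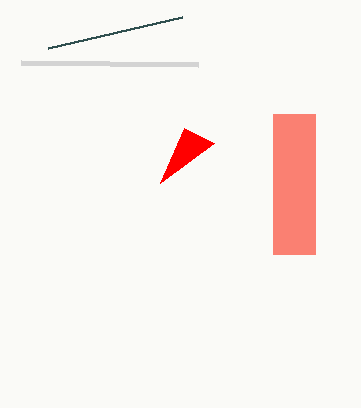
px1_1 = 160
py1_1 = 183
px0_2 = 182
py0_2 = 17
px1_3 = 198
py1_3 = 64
px0_4 = 273
py0_4 = 114
px1_4 = 315
py1_4 = 254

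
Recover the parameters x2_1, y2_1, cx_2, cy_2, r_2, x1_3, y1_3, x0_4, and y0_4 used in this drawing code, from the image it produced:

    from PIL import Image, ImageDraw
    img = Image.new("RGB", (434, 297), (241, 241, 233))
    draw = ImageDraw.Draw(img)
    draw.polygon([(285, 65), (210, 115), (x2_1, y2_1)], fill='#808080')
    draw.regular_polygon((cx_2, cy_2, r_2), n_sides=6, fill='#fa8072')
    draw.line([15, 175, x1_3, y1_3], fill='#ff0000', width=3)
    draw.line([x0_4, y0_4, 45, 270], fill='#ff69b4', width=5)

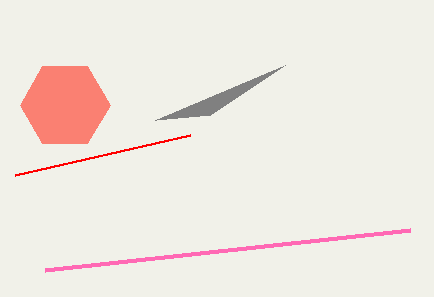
x2_1 = 155; y2_1 = 120; cx_2 = 65; cy_2 = 105; r_2 = 45; x1_3 = 190; y1_3 = 135; x0_4 = 410; y0_4 = 230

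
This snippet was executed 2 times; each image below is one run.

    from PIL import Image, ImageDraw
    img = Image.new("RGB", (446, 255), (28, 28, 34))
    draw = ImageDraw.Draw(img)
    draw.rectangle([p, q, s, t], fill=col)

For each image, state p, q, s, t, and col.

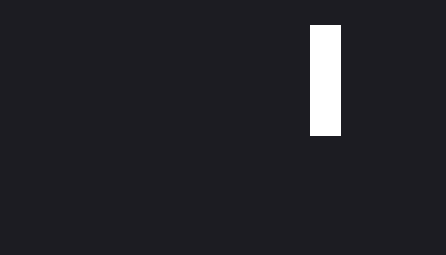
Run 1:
p = 310, q = 25, s = 340, t = 135, col = 'white'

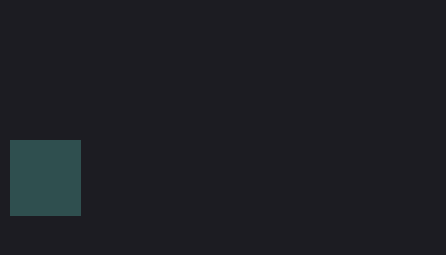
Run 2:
p = 10, q = 140, s = 80, t = 215, col = 'darkslategray'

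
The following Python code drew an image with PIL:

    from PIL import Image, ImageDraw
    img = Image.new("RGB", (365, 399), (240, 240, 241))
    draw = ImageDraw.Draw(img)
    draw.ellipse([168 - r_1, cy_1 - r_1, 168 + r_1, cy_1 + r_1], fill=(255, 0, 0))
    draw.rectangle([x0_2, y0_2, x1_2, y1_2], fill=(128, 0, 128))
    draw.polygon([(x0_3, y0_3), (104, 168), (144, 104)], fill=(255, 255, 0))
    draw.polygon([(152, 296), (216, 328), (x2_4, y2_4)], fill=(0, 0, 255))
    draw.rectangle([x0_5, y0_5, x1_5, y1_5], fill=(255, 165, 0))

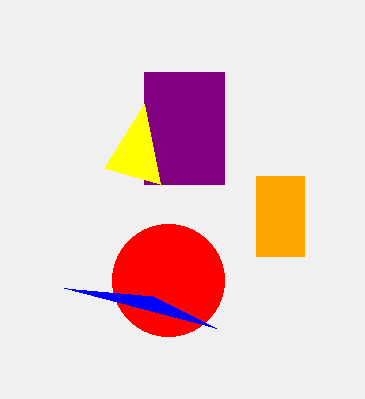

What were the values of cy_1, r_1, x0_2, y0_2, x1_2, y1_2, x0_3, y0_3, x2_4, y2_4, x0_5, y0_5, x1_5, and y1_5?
cy_1 = 280, r_1 = 56, x0_2 = 144, y0_2 = 72, x1_2 = 224, y1_2 = 184, x0_3 = 160, y0_3 = 184, x2_4 = 64, y2_4 = 288, x0_5 = 256, y0_5 = 176, x1_5 = 304, y1_5 = 256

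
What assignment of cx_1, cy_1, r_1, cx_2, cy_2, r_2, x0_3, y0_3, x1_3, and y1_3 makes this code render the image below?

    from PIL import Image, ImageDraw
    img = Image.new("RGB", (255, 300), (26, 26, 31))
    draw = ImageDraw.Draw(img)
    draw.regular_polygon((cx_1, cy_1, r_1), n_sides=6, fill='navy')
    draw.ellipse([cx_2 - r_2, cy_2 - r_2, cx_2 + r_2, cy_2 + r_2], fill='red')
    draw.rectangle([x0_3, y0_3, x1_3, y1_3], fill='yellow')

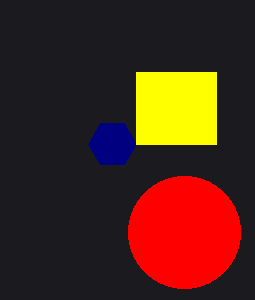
cx_1 = 112
cy_1 = 144
r_1 = 24
cx_2 = 184
cy_2 = 232
r_2 = 56
x0_3 = 136
y0_3 = 72
x1_3 = 216
y1_3 = 144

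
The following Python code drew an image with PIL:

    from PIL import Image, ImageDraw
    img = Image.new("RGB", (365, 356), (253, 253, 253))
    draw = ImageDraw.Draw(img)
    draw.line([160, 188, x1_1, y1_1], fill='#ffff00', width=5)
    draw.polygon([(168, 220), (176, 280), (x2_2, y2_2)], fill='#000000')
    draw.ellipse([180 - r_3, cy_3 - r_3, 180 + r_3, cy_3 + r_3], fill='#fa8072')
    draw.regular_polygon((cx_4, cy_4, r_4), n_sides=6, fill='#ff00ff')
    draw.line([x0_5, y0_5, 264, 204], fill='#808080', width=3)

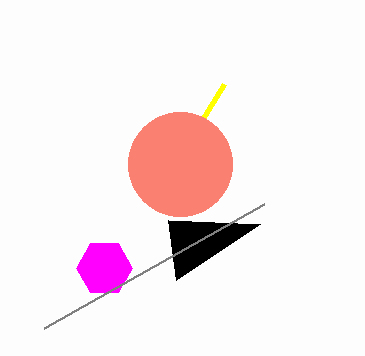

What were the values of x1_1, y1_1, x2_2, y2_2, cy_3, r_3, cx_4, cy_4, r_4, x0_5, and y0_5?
x1_1 = 224
y1_1 = 84
x2_2 = 260
y2_2 = 224
cy_3 = 164
r_3 = 52
cx_4 = 104
cy_4 = 268
r_4 = 28
x0_5 = 44
y0_5 = 328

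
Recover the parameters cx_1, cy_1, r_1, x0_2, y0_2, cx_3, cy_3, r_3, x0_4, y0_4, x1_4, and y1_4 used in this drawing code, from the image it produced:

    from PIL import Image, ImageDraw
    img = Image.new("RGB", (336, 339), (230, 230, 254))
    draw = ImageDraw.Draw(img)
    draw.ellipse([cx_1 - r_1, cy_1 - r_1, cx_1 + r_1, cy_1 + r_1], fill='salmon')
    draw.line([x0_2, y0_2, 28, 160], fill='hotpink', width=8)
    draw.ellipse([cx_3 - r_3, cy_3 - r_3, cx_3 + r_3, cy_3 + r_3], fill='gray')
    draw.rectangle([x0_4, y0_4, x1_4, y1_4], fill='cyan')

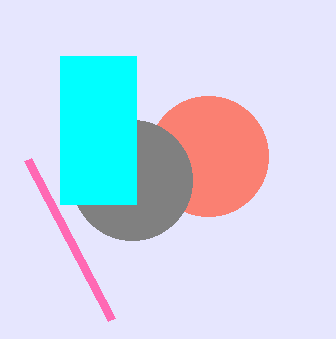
cx_1 = 208
cy_1 = 156
r_1 = 60
x0_2 = 112
y0_2 = 320
cx_3 = 132
cy_3 = 180
r_3 = 60
x0_4 = 60
y0_4 = 56
x1_4 = 136
y1_4 = 204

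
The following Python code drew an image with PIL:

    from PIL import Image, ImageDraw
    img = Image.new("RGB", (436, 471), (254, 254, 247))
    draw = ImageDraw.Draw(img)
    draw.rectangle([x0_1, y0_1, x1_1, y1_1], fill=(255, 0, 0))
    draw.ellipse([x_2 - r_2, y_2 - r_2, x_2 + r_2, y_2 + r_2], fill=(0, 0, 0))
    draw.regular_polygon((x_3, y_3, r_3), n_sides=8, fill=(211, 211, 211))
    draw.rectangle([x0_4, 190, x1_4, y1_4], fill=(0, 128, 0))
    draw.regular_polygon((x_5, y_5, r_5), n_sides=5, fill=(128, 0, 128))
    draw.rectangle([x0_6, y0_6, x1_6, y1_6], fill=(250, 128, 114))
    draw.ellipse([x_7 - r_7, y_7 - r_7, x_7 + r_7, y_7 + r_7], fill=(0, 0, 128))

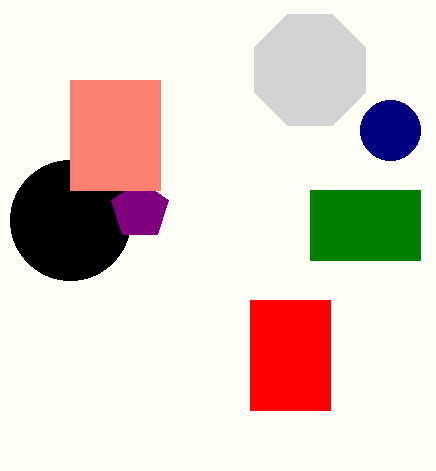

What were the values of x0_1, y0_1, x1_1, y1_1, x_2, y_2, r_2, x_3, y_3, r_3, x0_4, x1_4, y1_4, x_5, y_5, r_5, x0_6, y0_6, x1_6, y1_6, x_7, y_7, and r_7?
x0_1 = 250, y0_1 = 300, x1_1 = 330, y1_1 = 410, x_2 = 70, y_2 = 220, r_2 = 60, x_3 = 310, y_3 = 70, r_3 = 60, x0_4 = 310, x1_4 = 420, y1_4 = 260, x_5 = 140, y_5 = 210, r_5 = 30, x0_6 = 70, y0_6 = 80, x1_6 = 160, y1_6 = 190, x_7 = 390, y_7 = 130, r_7 = 30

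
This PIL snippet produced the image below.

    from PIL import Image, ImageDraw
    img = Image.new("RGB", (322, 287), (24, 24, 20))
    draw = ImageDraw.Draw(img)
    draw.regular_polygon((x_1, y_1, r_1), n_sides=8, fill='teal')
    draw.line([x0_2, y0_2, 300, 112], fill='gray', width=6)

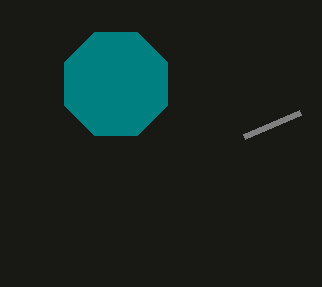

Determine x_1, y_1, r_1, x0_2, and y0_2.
x_1 = 116, y_1 = 84, r_1 = 56, x0_2 = 244, y0_2 = 136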